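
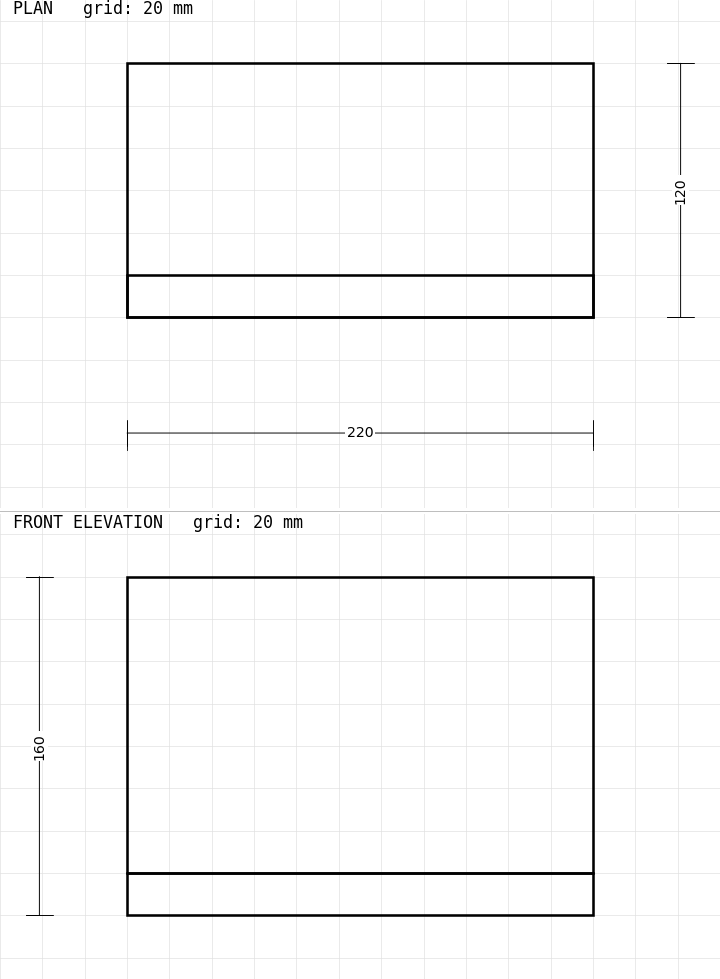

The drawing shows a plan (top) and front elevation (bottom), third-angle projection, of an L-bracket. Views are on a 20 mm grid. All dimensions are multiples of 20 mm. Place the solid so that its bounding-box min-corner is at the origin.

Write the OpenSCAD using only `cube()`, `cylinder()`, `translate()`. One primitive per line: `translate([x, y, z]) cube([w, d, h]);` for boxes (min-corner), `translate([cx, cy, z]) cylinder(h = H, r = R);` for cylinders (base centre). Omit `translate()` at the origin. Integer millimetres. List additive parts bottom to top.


cube([220, 120, 20]);
translate([0, 0, 20]) cube([220, 20, 140]);


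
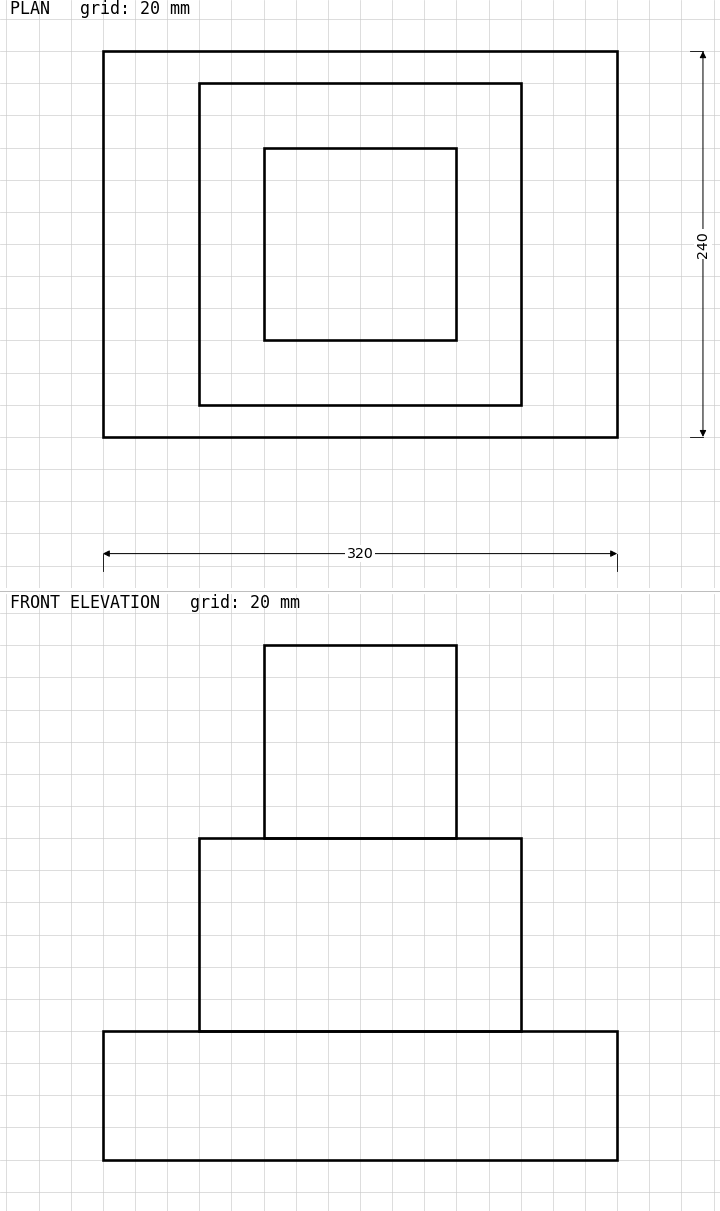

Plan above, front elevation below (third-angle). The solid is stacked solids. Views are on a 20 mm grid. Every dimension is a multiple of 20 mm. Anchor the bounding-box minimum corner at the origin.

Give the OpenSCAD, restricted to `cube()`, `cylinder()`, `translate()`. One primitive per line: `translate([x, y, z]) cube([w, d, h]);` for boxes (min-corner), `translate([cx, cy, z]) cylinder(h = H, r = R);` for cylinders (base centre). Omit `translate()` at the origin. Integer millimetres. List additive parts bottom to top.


cube([320, 240, 80]);
translate([60, 20, 80]) cube([200, 200, 120]);
translate([100, 60, 200]) cube([120, 120, 120]);


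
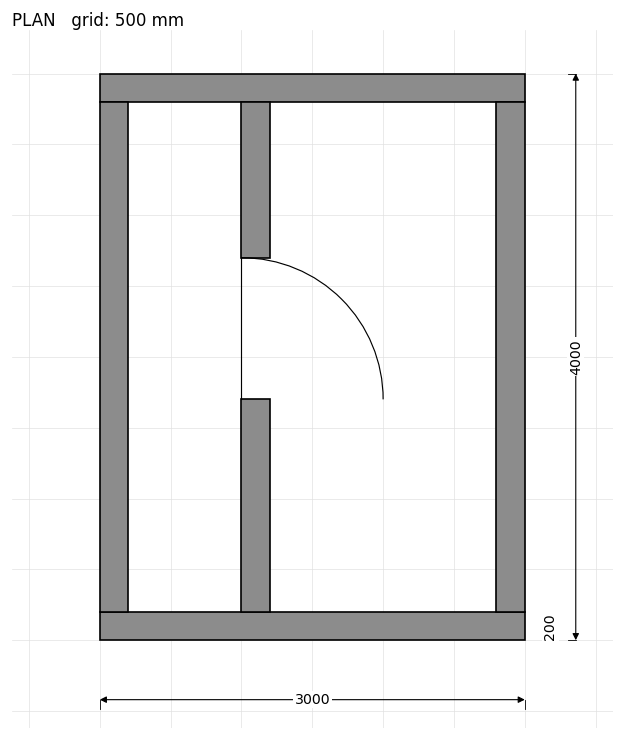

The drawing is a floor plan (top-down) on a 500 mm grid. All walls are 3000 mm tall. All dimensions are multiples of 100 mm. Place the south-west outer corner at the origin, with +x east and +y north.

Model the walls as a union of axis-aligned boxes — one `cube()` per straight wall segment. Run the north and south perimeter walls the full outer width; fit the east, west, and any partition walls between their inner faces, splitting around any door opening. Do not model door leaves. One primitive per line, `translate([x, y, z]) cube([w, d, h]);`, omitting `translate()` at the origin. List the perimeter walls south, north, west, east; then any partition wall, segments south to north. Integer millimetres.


cube([3000, 200, 3000]);
translate([0, 3800, 0]) cube([3000, 200, 3000]);
translate([0, 200, 0]) cube([200, 3600, 3000]);
translate([2800, 200, 0]) cube([200, 3600, 3000]);
translate([1000, 200, 0]) cube([200, 1500, 3000]);
translate([1000, 2700, 0]) cube([200, 1100, 3000]);


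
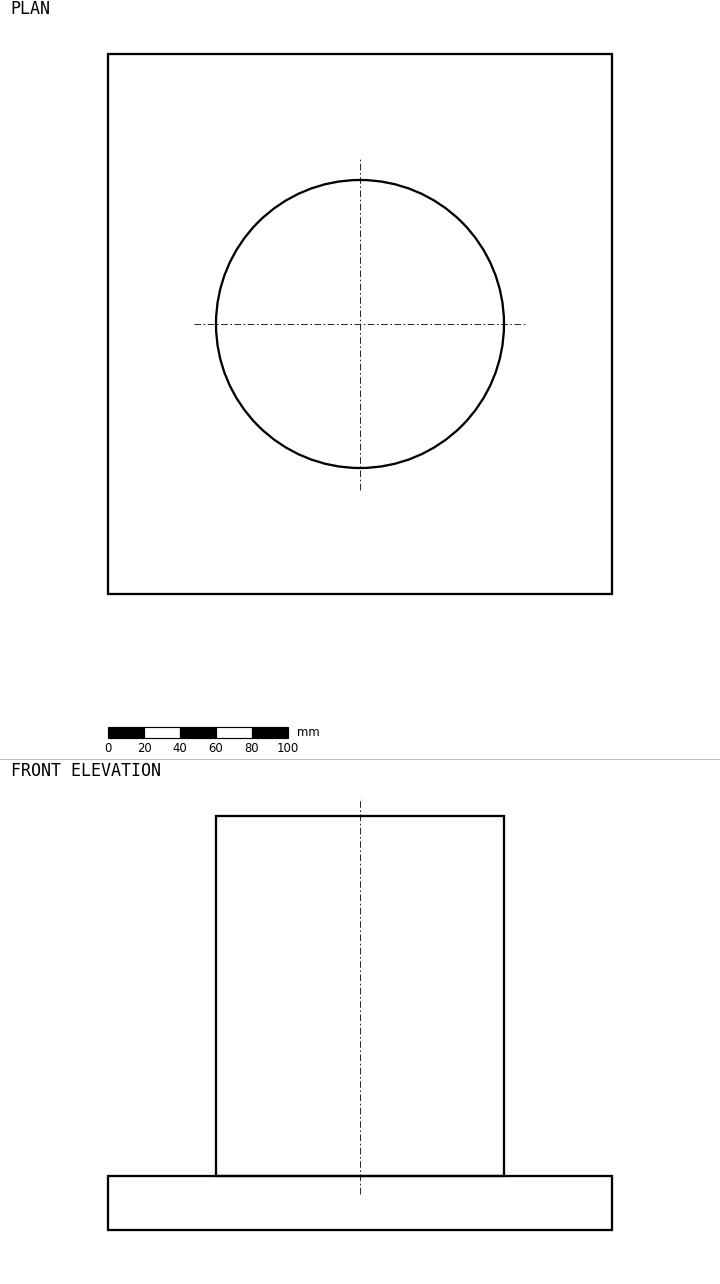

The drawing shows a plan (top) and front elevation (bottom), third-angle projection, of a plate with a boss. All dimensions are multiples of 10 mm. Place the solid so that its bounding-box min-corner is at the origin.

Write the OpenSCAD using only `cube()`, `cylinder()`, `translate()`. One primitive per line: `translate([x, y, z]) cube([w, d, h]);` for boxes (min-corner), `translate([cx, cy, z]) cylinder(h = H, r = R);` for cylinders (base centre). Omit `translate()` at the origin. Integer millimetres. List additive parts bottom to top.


cube([280, 300, 30]);
translate([140, 150, 30]) cylinder(h = 200, r = 80);


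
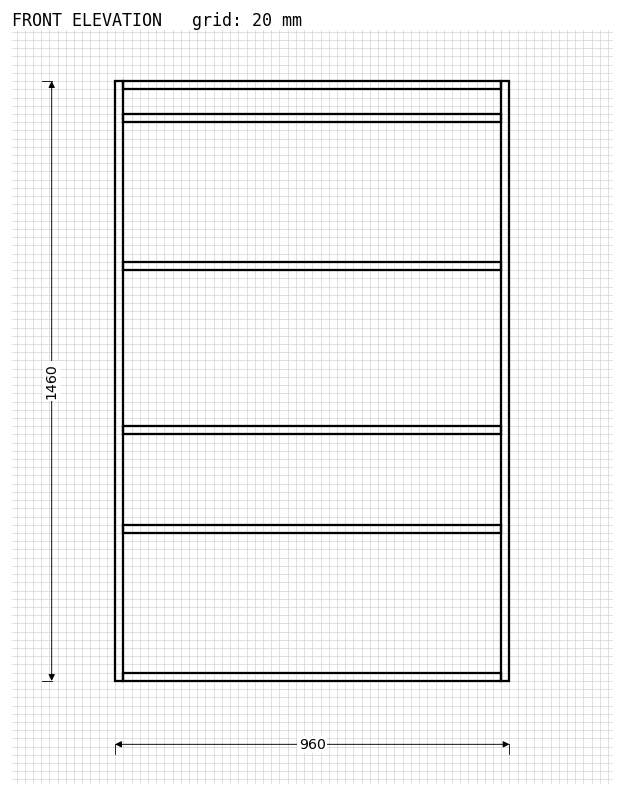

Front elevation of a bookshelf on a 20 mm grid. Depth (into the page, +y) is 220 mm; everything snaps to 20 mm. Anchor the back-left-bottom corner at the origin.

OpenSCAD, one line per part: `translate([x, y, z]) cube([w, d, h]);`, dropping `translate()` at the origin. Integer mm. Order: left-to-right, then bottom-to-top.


cube([20, 220, 1460]);
translate([20, 0, 0]) cube([920, 220, 20]);
translate([20, 0, 360]) cube([920, 220, 20]);
translate([20, 0, 600]) cube([920, 220, 20]);
translate([20, 0, 1000]) cube([920, 220, 20]);
translate([20, 0, 1360]) cube([920, 220, 20]);
translate([20, 0, 1440]) cube([920, 220, 20]);
translate([940, 0, 0]) cube([20, 220, 1460]);


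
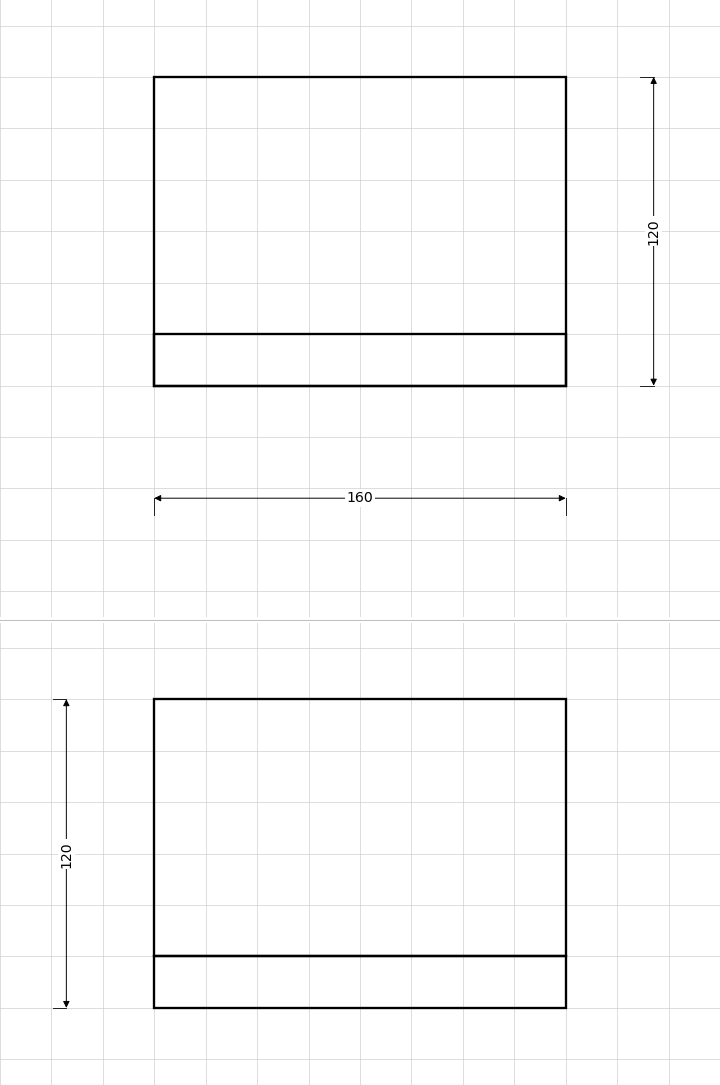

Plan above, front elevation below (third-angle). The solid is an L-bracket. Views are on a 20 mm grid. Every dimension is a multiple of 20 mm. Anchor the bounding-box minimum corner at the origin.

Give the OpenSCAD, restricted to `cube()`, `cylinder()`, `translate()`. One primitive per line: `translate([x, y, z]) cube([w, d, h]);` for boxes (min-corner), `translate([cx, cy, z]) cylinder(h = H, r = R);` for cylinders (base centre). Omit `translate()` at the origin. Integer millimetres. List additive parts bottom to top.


cube([160, 120, 20]);
translate([0, 0, 20]) cube([160, 20, 100]);


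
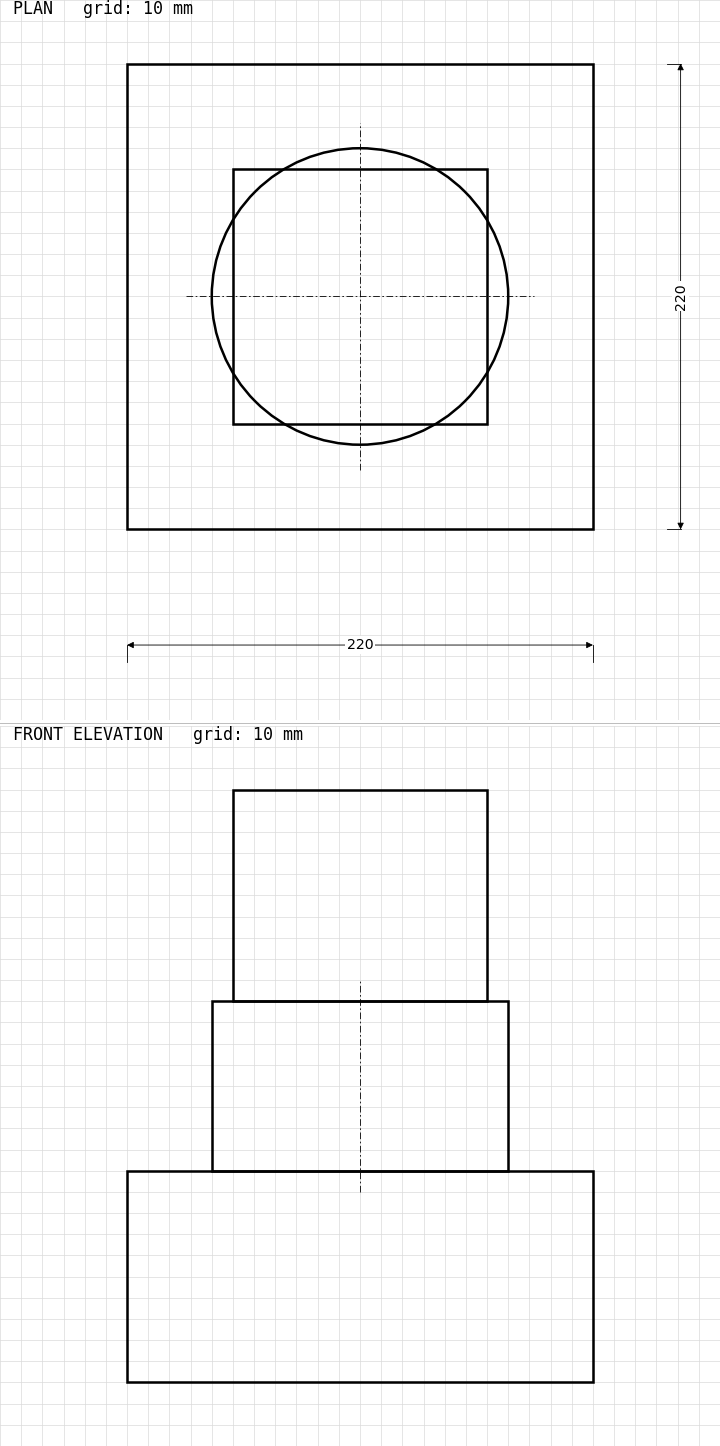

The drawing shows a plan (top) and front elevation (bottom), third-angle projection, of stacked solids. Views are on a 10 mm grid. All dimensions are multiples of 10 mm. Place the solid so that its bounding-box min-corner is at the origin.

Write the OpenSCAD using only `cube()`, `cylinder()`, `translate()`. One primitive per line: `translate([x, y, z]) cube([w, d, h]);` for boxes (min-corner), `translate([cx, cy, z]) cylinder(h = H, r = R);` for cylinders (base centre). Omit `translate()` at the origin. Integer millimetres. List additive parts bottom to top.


cube([220, 220, 100]);
translate([110, 110, 100]) cylinder(h = 80, r = 70);
translate([50, 50, 180]) cube([120, 120, 100]);


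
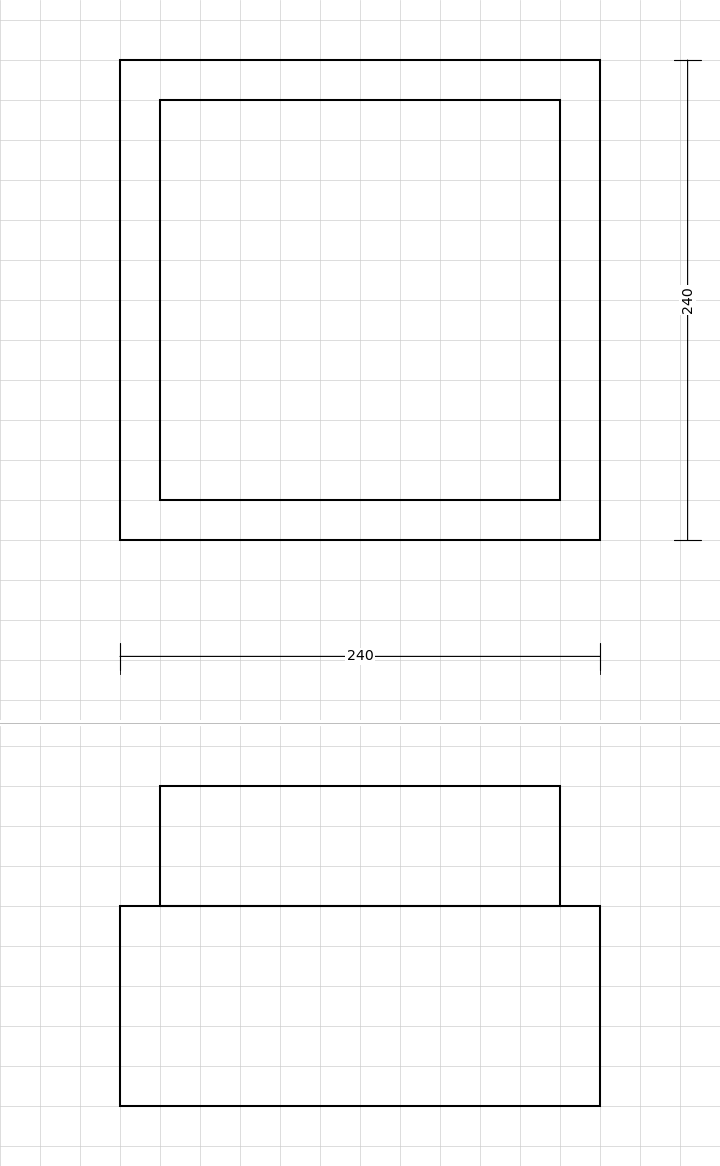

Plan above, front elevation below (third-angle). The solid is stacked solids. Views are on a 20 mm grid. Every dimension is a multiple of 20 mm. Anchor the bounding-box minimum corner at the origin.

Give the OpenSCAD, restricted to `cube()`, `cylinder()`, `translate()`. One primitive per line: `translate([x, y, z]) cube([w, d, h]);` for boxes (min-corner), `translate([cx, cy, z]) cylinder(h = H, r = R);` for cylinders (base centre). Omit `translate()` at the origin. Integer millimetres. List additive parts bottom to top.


cube([240, 240, 100]);
translate([20, 20, 100]) cube([200, 200, 60]);


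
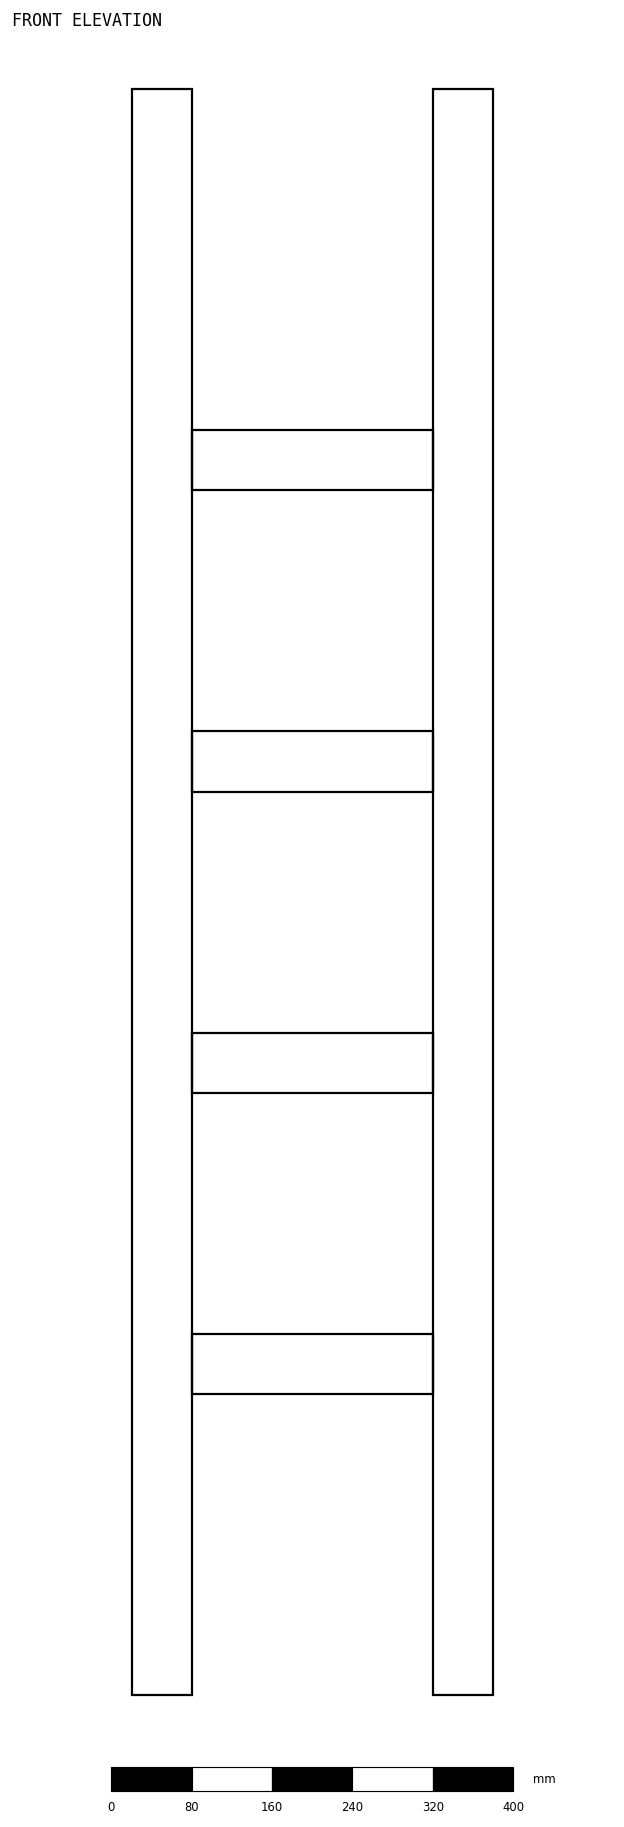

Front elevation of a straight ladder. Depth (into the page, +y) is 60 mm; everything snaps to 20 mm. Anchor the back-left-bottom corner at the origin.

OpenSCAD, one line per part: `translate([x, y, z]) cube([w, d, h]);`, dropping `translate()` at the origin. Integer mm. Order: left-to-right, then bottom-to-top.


cube([60, 60, 1600]);
translate([60, 0, 300]) cube([240, 60, 60]);
translate([60, 0, 600]) cube([240, 60, 60]);
translate([60, 0, 900]) cube([240, 60, 60]);
translate([60, 0, 1200]) cube([240, 60, 60]);
translate([300, 0, 0]) cube([60, 60, 1600]);


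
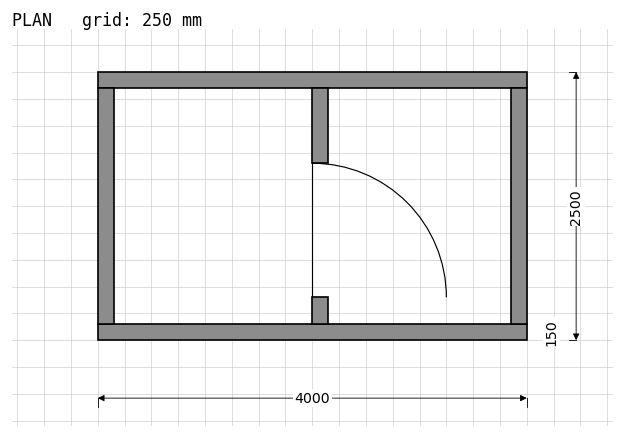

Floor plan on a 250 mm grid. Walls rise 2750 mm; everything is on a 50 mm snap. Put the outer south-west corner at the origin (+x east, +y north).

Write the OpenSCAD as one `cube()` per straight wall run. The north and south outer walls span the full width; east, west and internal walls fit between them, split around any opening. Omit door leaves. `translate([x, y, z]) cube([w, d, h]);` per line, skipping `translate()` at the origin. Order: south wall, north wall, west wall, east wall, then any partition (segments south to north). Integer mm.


cube([4000, 150, 2750]);
translate([0, 2350, 0]) cube([4000, 150, 2750]);
translate([0, 150, 0]) cube([150, 2200, 2750]);
translate([3850, 150, 0]) cube([150, 2200, 2750]);
translate([2000, 150, 0]) cube([150, 250, 2750]);
translate([2000, 1650, 0]) cube([150, 700, 2750]);


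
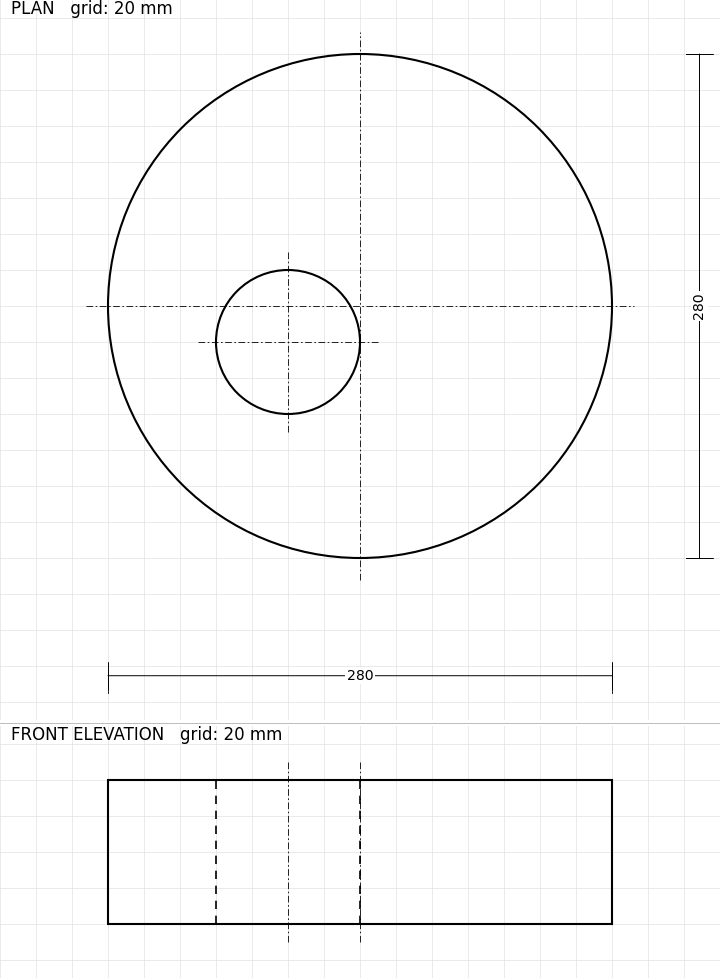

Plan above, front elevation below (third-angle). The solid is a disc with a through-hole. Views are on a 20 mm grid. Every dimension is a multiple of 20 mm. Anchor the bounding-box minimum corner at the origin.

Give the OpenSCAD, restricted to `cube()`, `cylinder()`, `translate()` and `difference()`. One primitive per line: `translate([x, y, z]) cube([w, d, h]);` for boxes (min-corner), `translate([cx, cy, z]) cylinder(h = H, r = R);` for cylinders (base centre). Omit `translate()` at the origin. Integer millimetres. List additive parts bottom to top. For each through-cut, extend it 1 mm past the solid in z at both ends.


difference() {
  translate([140, 140, 0]) cylinder(h = 80, r = 140);
  translate([100, 120, -1]) cylinder(h = 82, r = 40);
}


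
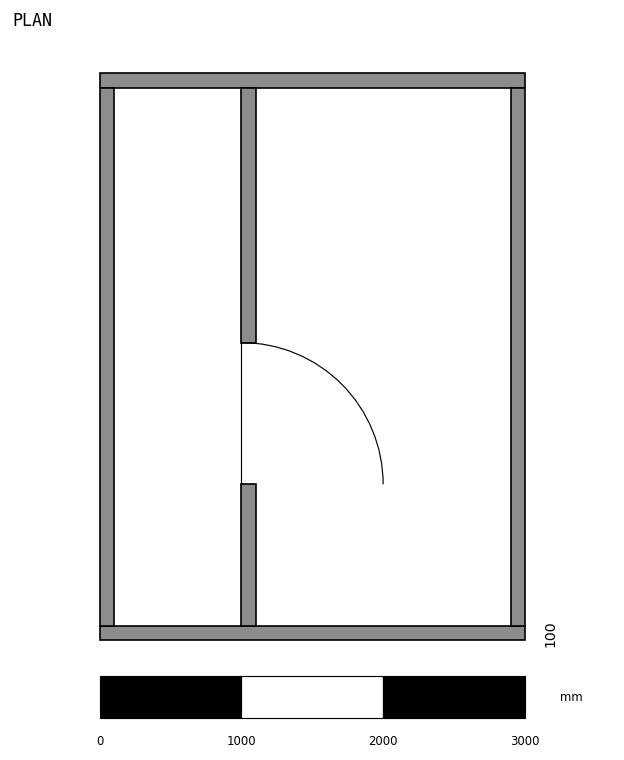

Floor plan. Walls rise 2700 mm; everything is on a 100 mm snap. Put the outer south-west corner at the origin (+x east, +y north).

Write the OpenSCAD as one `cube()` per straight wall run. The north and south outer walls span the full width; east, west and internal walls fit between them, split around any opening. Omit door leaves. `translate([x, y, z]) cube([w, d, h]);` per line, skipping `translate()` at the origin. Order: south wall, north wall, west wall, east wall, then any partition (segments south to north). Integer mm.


cube([3000, 100, 2700]);
translate([0, 3900, 0]) cube([3000, 100, 2700]);
translate([0, 100, 0]) cube([100, 3800, 2700]);
translate([2900, 100, 0]) cube([100, 3800, 2700]);
translate([1000, 100, 0]) cube([100, 1000, 2700]);
translate([1000, 2100, 0]) cube([100, 1800, 2700]);


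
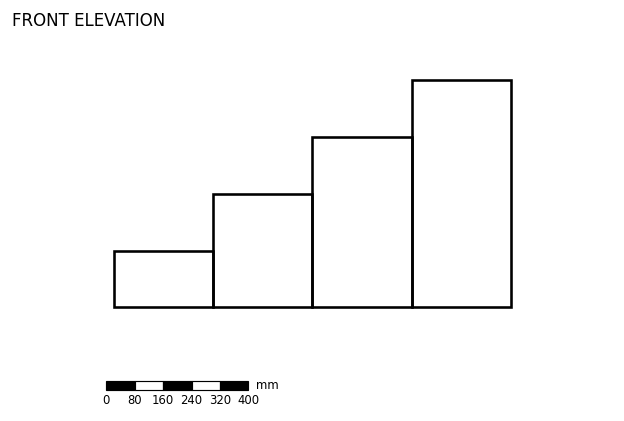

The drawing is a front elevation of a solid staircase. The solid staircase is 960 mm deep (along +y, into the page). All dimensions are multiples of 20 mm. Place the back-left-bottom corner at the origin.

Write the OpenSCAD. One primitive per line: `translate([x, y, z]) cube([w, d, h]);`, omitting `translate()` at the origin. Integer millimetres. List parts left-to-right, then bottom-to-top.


cube([280, 960, 160]);
translate([280, 0, 0]) cube([280, 960, 320]);
translate([560, 0, 0]) cube([280, 960, 480]);
translate([840, 0, 0]) cube([280, 960, 640]);


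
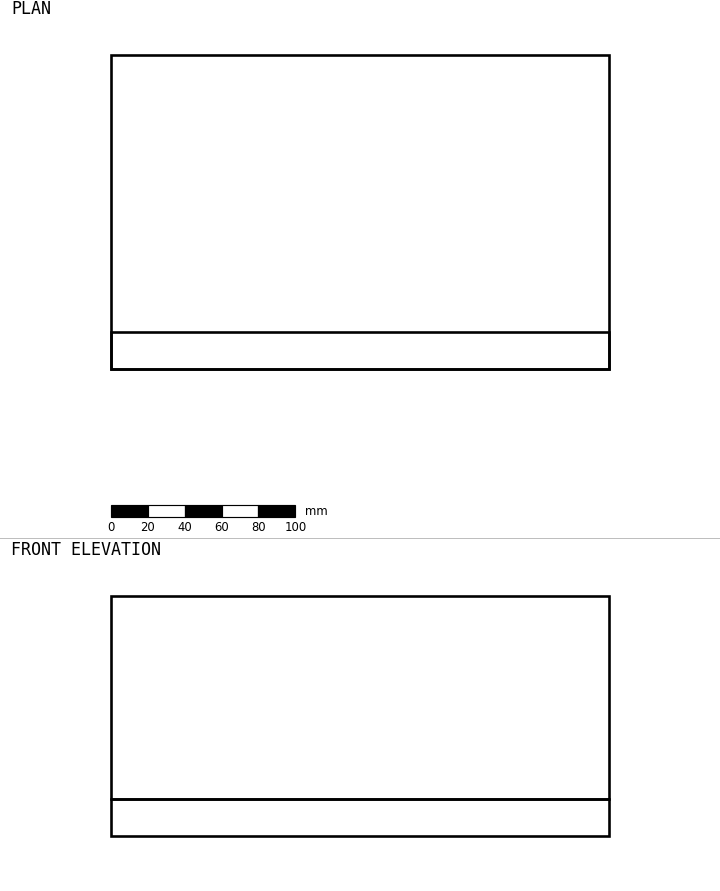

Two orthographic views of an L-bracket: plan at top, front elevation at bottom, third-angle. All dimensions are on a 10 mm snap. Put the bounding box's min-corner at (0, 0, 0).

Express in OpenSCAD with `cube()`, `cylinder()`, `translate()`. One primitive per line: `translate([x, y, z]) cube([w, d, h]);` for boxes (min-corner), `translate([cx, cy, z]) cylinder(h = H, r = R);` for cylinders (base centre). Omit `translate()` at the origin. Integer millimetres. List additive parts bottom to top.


cube([270, 170, 20]);
translate([0, 0, 20]) cube([270, 20, 110]);


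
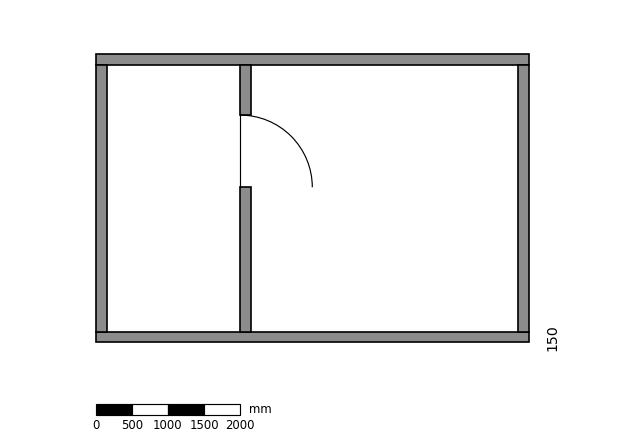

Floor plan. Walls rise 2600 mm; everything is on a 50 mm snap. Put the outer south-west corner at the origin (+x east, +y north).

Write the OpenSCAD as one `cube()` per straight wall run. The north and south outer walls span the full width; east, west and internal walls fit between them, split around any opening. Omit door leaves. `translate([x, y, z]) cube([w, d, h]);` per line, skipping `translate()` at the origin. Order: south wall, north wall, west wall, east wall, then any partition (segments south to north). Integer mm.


cube([6000, 150, 2600]);
translate([0, 3850, 0]) cube([6000, 150, 2600]);
translate([0, 150, 0]) cube([150, 3700, 2600]);
translate([5850, 150, 0]) cube([150, 3700, 2600]);
translate([2000, 150, 0]) cube([150, 2000, 2600]);
translate([2000, 3150, 0]) cube([150, 700, 2600]);


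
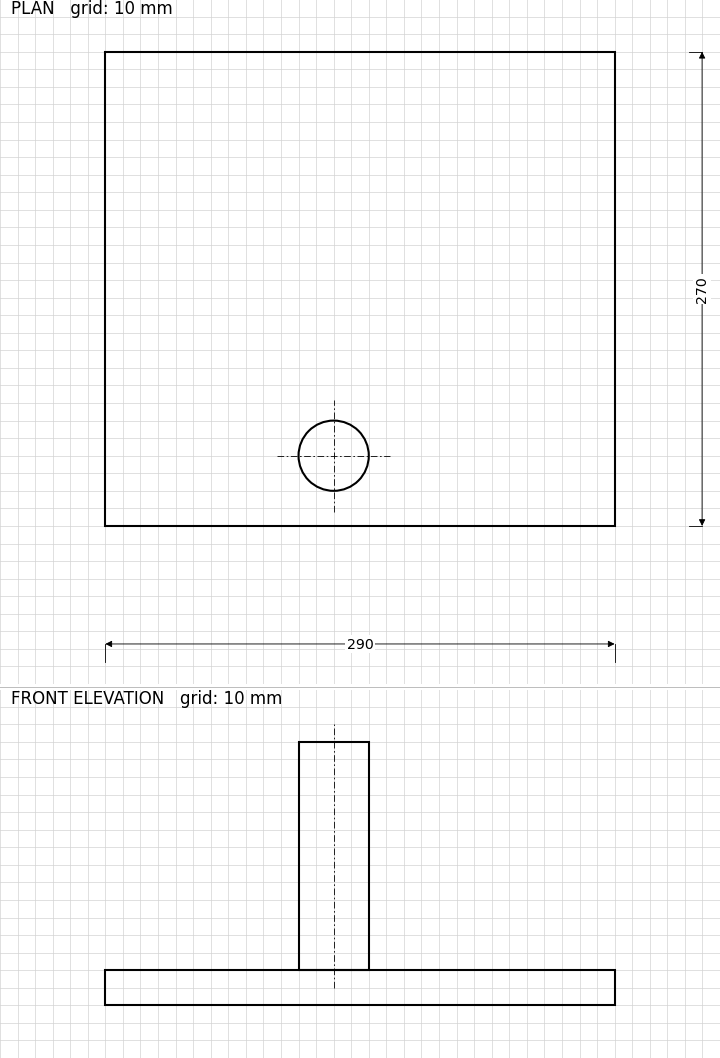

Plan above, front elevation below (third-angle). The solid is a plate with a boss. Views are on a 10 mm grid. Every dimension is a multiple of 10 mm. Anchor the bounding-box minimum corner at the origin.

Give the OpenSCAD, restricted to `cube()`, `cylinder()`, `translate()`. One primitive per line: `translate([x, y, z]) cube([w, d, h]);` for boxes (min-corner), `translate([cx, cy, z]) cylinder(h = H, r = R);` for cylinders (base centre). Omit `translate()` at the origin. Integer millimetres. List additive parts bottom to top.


cube([290, 270, 20]);
translate([130, 40, 20]) cylinder(h = 130, r = 20);


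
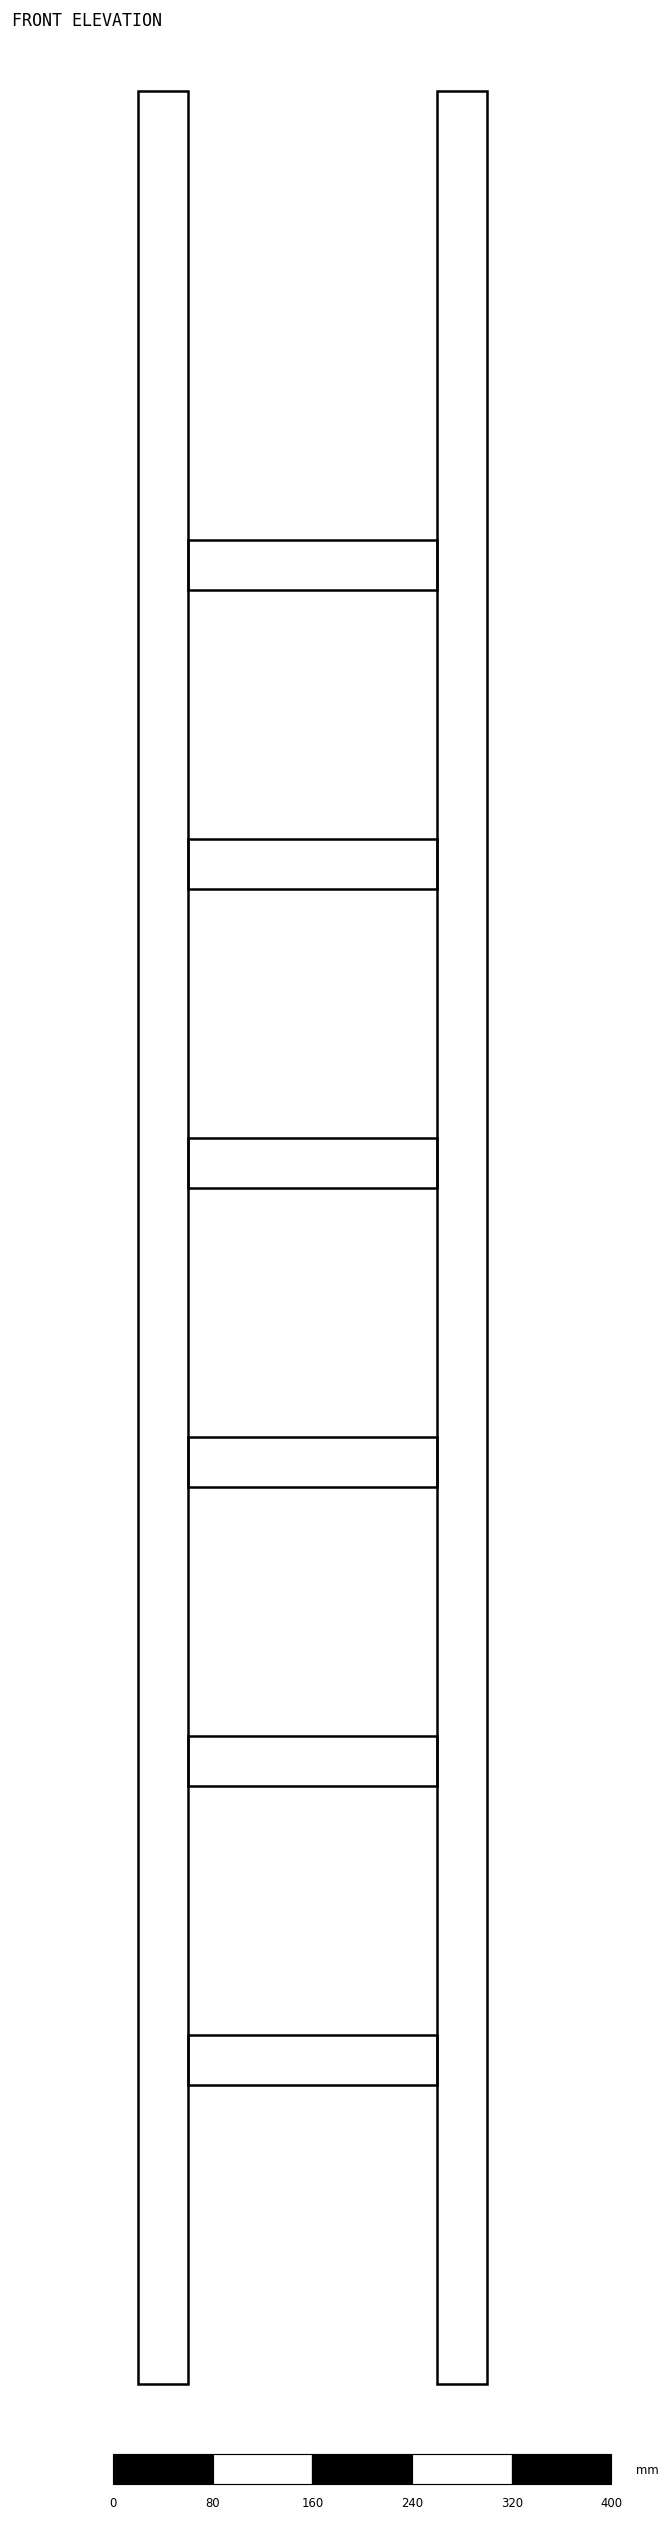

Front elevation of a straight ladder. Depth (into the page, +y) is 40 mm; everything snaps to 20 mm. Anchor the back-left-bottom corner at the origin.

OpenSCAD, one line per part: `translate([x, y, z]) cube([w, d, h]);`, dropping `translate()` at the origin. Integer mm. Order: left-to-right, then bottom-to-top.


cube([40, 40, 1840]);
translate([40, 0, 240]) cube([200, 40, 40]);
translate([40, 0, 480]) cube([200, 40, 40]);
translate([40, 0, 720]) cube([200, 40, 40]);
translate([40, 0, 960]) cube([200, 40, 40]);
translate([40, 0, 1200]) cube([200, 40, 40]);
translate([40, 0, 1440]) cube([200, 40, 40]);
translate([240, 0, 0]) cube([40, 40, 1840]);


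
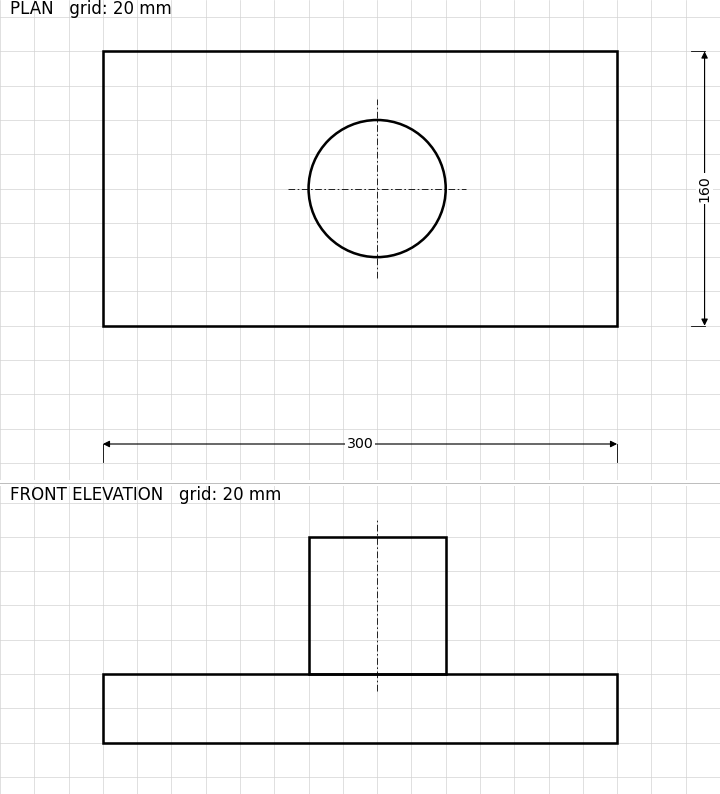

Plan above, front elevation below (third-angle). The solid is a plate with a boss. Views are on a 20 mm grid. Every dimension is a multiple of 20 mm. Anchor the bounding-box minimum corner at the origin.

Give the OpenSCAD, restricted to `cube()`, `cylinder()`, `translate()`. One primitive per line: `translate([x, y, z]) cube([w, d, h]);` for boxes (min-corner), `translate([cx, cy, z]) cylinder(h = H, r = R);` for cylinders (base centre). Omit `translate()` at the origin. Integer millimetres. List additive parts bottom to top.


cube([300, 160, 40]);
translate([160, 80, 40]) cylinder(h = 80, r = 40);


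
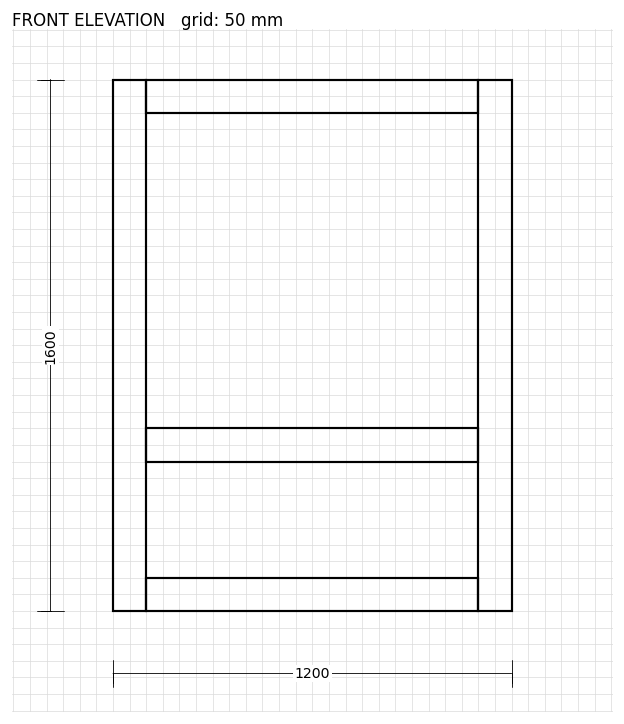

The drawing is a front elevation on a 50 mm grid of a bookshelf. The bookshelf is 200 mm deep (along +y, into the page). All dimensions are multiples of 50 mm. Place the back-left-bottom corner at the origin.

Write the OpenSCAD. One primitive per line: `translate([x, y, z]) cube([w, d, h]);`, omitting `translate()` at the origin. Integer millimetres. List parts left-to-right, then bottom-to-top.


cube([100, 200, 1600]);
translate([100, 0, 0]) cube([1000, 200, 100]);
translate([100, 0, 450]) cube([1000, 200, 100]);
translate([100, 0, 1500]) cube([1000, 200, 100]);
translate([1100, 0, 0]) cube([100, 200, 1600]);


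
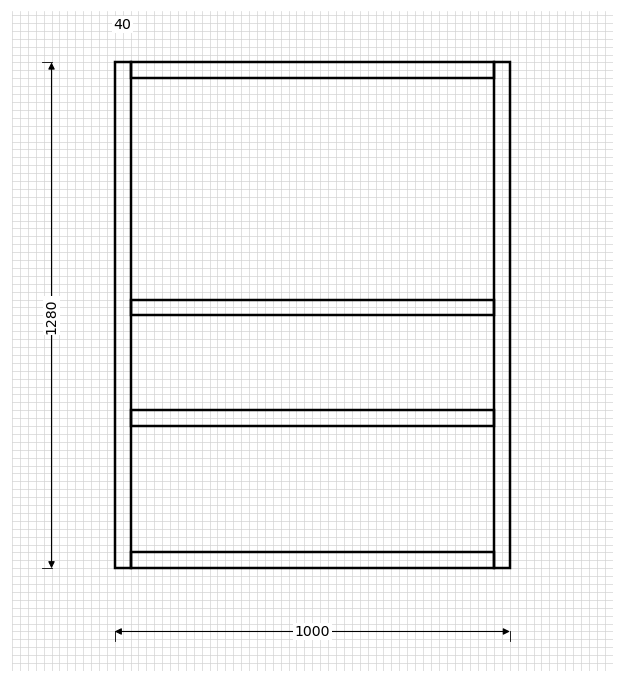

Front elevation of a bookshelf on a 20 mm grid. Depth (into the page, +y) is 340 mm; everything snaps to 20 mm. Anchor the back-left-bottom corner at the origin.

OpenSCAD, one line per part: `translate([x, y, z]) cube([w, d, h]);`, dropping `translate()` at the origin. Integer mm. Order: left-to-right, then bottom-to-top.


cube([40, 340, 1280]);
translate([40, 0, 0]) cube([920, 340, 40]);
translate([40, 0, 360]) cube([920, 340, 40]);
translate([40, 0, 640]) cube([920, 340, 40]);
translate([40, 0, 1240]) cube([920, 340, 40]);
translate([960, 0, 0]) cube([40, 340, 1280]);


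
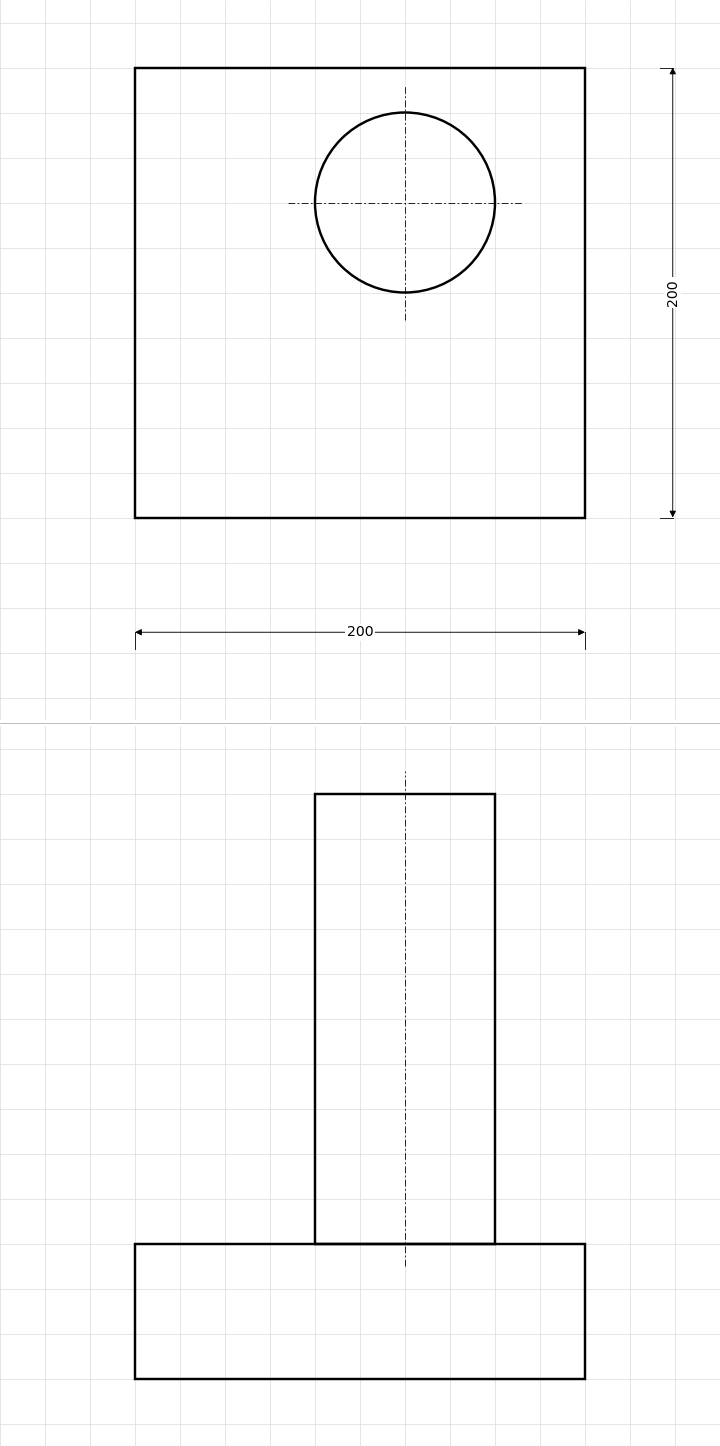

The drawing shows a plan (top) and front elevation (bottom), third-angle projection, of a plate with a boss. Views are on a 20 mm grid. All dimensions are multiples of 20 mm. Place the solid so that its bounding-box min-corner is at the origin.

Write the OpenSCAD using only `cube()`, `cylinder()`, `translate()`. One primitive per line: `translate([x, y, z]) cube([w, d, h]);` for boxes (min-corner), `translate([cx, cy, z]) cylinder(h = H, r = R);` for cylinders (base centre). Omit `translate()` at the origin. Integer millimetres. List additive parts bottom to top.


cube([200, 200, 60]);
translate([120, 140, 60]) cylinder(h = 200, r = 40);


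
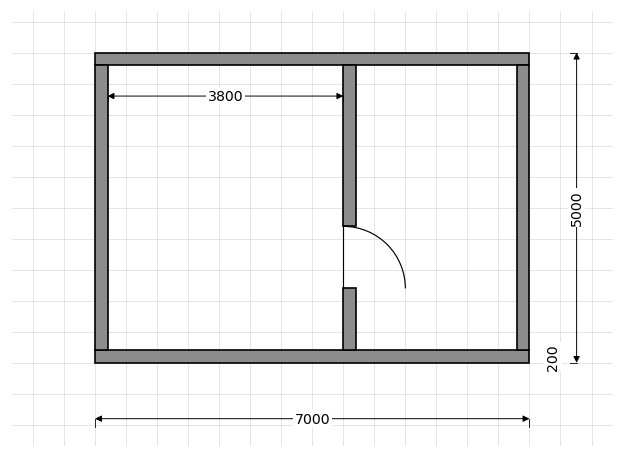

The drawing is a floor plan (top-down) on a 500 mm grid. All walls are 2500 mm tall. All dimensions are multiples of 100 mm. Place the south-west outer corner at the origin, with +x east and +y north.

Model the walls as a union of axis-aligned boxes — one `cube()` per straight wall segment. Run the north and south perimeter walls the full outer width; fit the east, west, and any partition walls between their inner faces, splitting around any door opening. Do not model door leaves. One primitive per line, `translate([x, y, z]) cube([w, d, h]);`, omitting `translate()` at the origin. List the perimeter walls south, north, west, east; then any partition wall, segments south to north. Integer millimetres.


cube([7000, 200, 2500]);
translate([0, 4800, 0]) cube([7000, 200, 2500]);
translate([0, 200, 0]) cube([200, 4600, 2500]);
translate([6800, 200, 0]) cube([200, 4600, 2500]);
translate([4000, 200, 0]) cube([200, 1000, 2500]);
translate([4000, 2200, 0]) cube([200, 2600, 2500]);


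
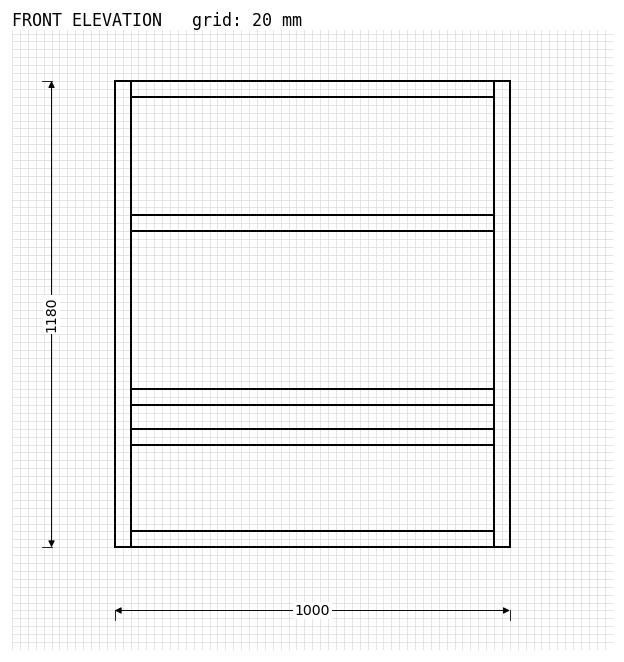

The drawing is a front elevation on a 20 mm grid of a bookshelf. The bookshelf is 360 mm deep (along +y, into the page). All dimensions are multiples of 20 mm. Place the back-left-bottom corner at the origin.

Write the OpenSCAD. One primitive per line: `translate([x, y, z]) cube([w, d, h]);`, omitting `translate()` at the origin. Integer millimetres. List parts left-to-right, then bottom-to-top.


cube([40, 360, 1180]);
translate([40, 0, 0]) cube([920, 360, 40]);
translate([40, 0, 260]) cube([920, 360, 40]);
translate([40, 0, 360]) cube([920, 360, 40]);
translate([40, 0, 800]) cube([920, 360, 40]);
translate([40, 0, 1140]) cube([920, 360, 40]);
translate([960, 0, 0]) cube([40, 360, 1180]);


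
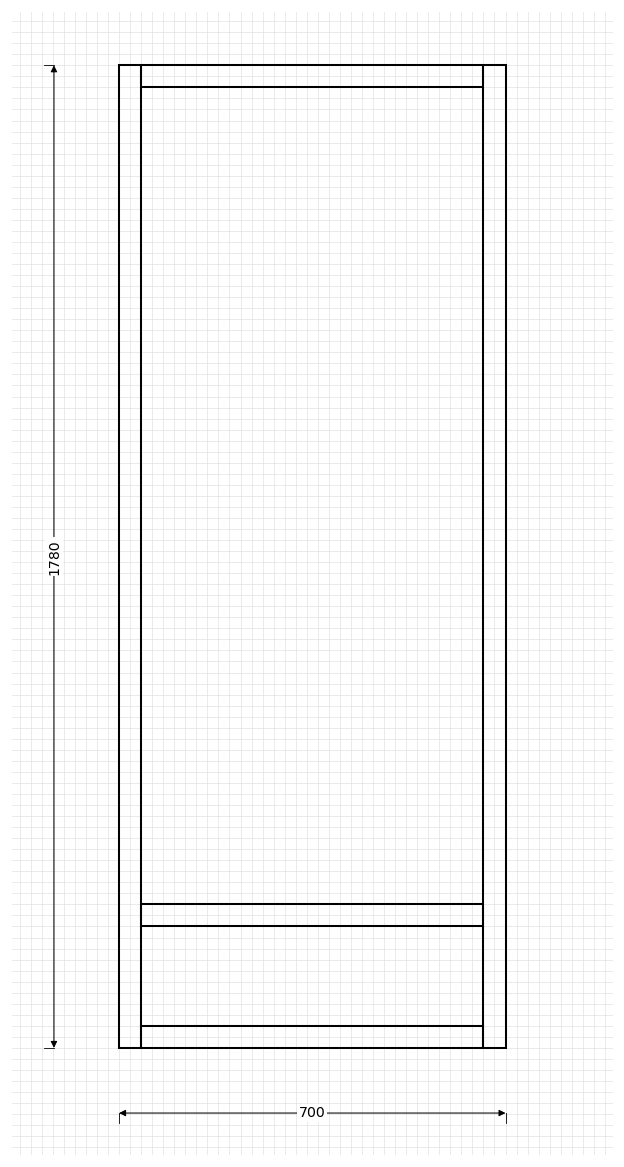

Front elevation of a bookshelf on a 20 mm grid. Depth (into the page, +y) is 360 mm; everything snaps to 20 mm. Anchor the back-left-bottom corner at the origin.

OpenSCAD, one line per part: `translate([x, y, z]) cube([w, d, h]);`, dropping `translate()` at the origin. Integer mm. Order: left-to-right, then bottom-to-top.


cube([40, 360, 1780]);
translate([40, 0, 0]) cube([620, 360, 40]);
translate([40, 0, 220]) cube([620, 360, 40]);
translate([40, 0, 1740]) cube([620, 360, 40]);
translate([660, 0, 0]) cube([40, 360, 1780]);


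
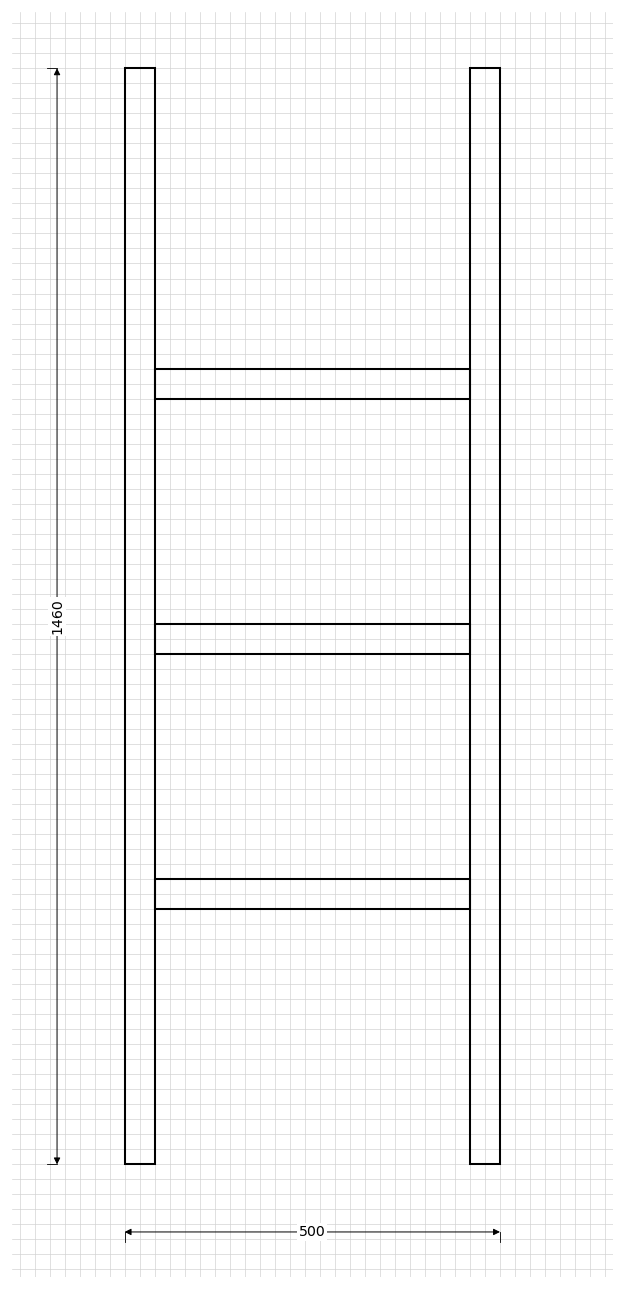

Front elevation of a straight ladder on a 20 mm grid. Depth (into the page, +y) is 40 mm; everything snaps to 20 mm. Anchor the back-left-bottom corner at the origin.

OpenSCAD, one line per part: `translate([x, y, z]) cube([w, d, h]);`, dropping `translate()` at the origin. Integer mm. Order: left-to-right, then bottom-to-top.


cube([40, 40, 1460]);
translate([40, 0, 340]) cube([420, 40, 40]);
translate([40, 0, 680]) cube([420, 40, 40]);
translate([40, 0, 1020]) cube([420, 40, 40]);
translate([460, 0, 0]) cube([40, 40, 1460]);


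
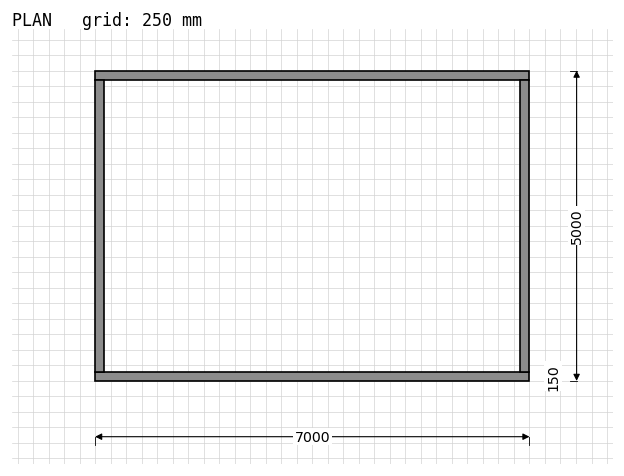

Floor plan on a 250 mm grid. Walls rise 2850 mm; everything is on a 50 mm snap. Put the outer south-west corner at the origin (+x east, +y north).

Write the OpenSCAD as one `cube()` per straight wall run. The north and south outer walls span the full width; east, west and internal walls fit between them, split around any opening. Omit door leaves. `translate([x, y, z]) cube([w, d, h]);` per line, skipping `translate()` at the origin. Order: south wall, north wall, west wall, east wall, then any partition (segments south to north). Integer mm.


cube([7000, 150, 2850]);
translate([0, 4850, 0]) cube([7000, 150, 2850]);
translate([0, 150, 0]) cube([150, 4700, 2850]);
translate([6850, 150, 0]) cube([150, 4700, 2850]);


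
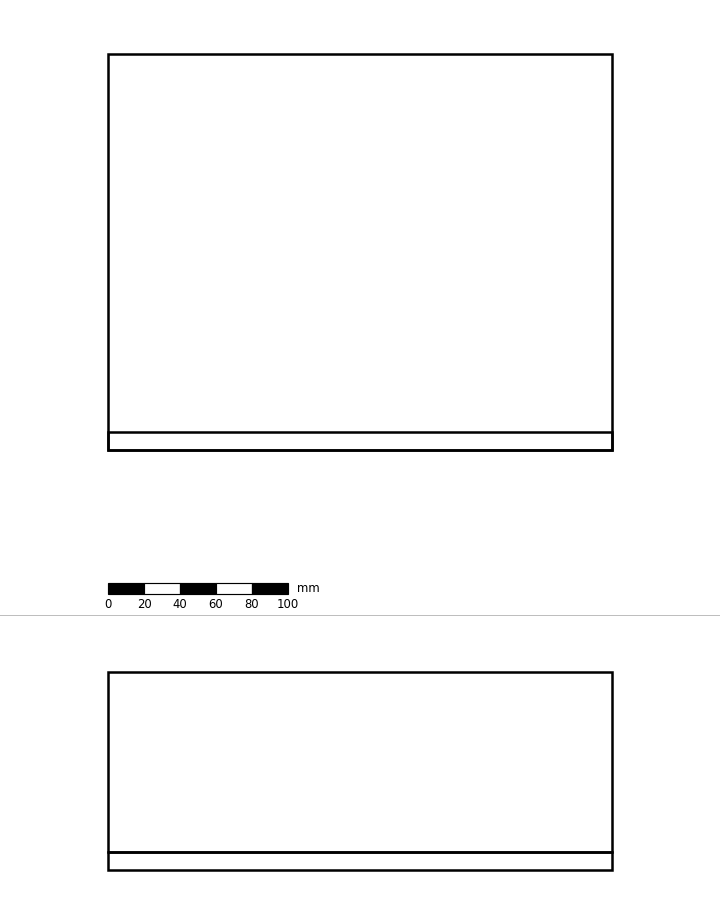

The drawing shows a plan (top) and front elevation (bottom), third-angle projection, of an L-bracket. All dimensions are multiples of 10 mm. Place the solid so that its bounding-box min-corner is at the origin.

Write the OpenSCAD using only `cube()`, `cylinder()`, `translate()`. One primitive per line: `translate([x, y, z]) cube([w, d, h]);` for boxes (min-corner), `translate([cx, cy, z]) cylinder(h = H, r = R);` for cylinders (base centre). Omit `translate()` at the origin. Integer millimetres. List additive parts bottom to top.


cube([280, 220, 10]);
translate([0, 0, 10]) cube([280, 10, 100]);


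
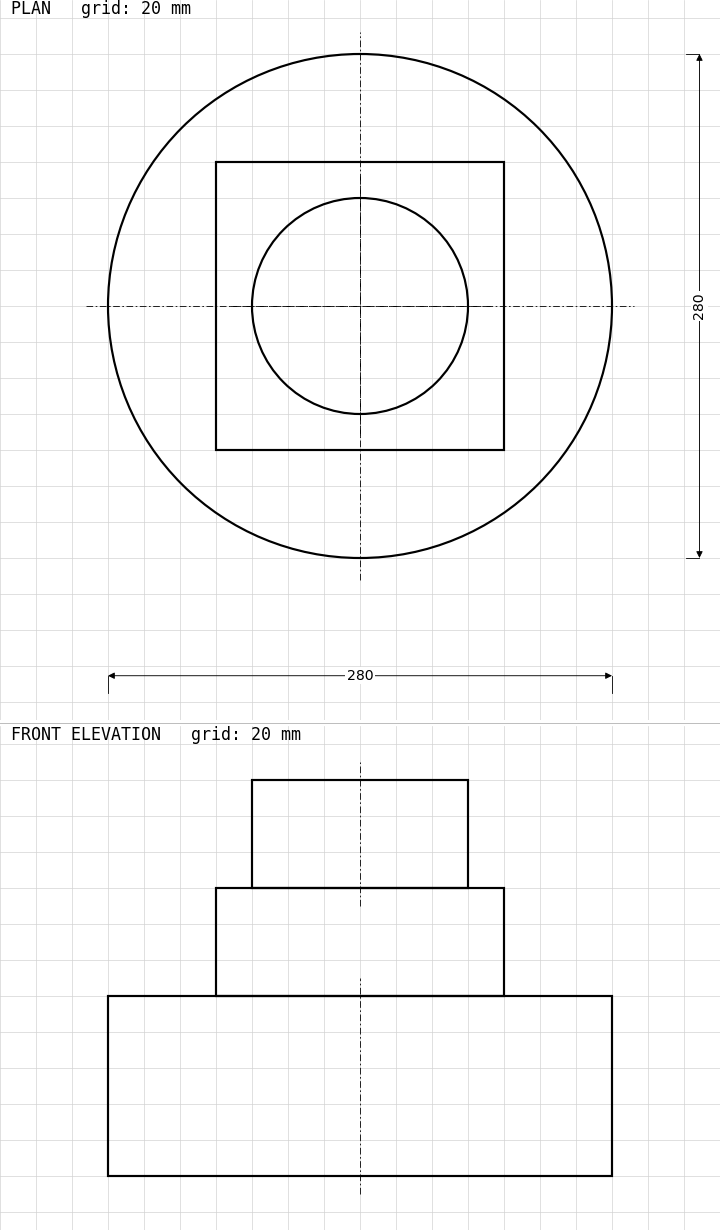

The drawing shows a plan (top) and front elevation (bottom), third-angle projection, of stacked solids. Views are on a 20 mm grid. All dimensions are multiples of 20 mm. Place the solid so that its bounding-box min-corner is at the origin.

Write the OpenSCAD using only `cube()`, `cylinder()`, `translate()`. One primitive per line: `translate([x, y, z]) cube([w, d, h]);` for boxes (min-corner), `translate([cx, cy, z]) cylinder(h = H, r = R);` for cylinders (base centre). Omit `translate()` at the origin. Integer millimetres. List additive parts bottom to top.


translate([140, 140, 0]) cylinder(h = 100, r = 140);
translate([60, 60, 100]) cube([160, 160, 60]);
translate([140, 140, 160]) cylinder(h = 60, r = 60);


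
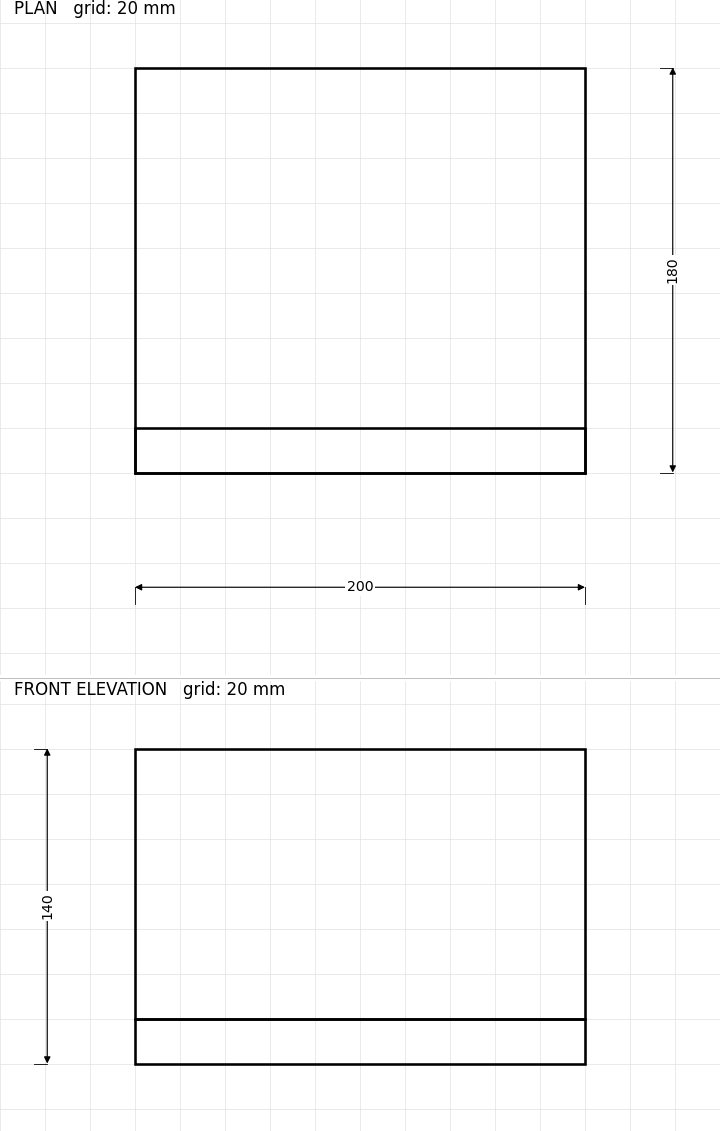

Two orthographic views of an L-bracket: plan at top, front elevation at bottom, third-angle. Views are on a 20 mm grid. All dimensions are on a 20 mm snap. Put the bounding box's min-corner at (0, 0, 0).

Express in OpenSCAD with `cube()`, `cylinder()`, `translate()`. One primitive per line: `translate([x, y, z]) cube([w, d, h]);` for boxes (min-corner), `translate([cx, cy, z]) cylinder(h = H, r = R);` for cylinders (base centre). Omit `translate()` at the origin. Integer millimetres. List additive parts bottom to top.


cube([200, 180, 20]);
translate([0, 0, 20]) cube([200, 20, 120]);


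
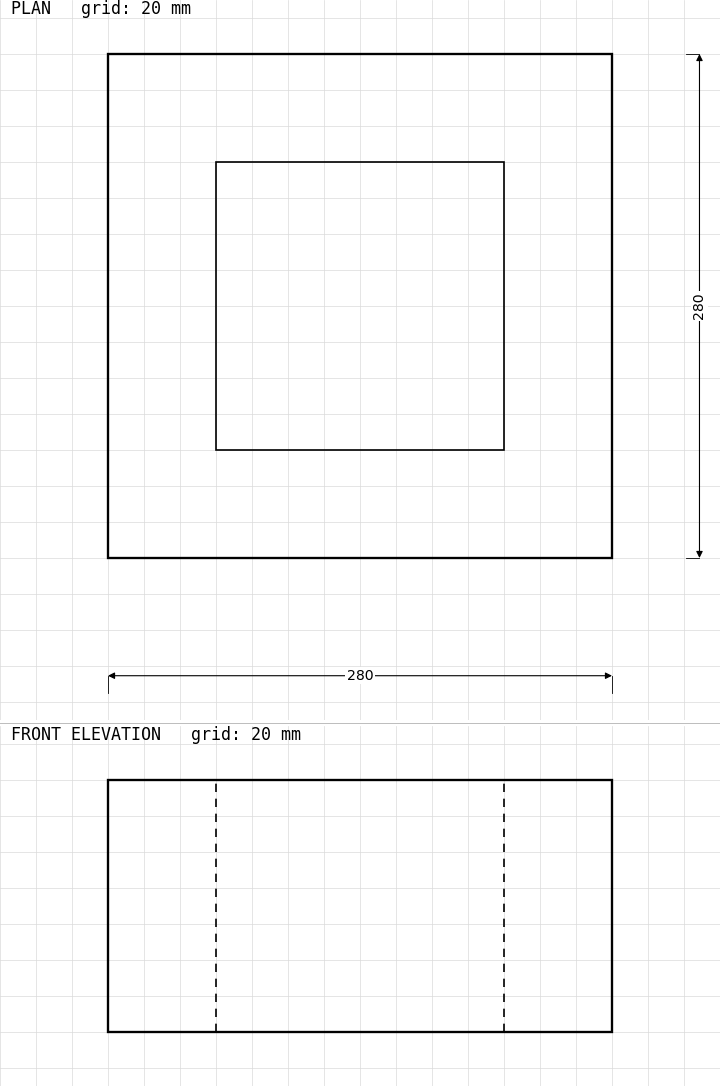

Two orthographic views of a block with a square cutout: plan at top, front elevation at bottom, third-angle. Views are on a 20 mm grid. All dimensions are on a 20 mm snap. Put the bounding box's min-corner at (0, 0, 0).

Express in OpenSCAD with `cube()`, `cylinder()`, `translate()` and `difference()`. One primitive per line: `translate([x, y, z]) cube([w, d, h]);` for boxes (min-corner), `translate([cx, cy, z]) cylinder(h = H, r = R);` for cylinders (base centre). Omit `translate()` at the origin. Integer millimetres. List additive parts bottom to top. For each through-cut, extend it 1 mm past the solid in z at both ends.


difference() {
  cube([280, 280, 140]);
  translate([60, 60, -1]) cube([160, 160, 142]);
}


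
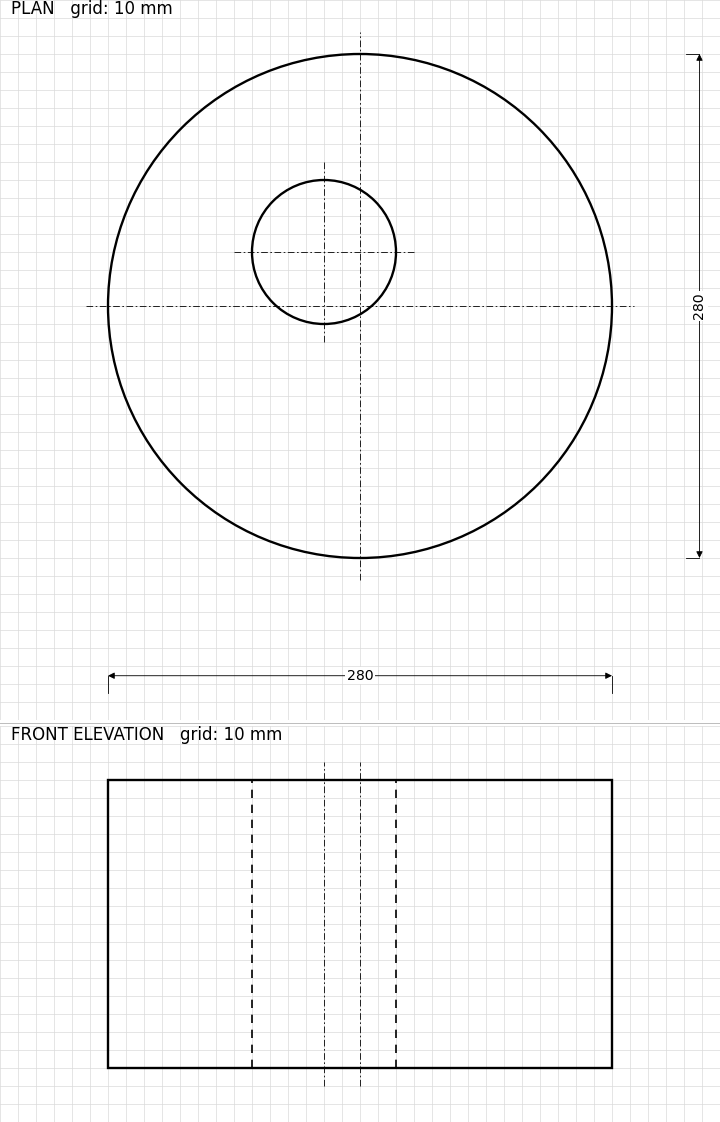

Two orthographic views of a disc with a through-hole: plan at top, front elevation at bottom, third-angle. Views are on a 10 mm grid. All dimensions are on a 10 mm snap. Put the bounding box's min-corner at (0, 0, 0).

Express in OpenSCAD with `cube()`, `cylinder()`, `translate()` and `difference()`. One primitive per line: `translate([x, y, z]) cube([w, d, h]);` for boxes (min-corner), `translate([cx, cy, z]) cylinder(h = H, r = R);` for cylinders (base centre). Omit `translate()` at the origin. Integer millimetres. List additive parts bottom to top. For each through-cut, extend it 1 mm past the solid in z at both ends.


difference() {
  translate([140, 140, 0]) cylinder(h = 160, r = 140);
  translate([120, 170, -1]) cylinder(h = 162, r = 40);
}


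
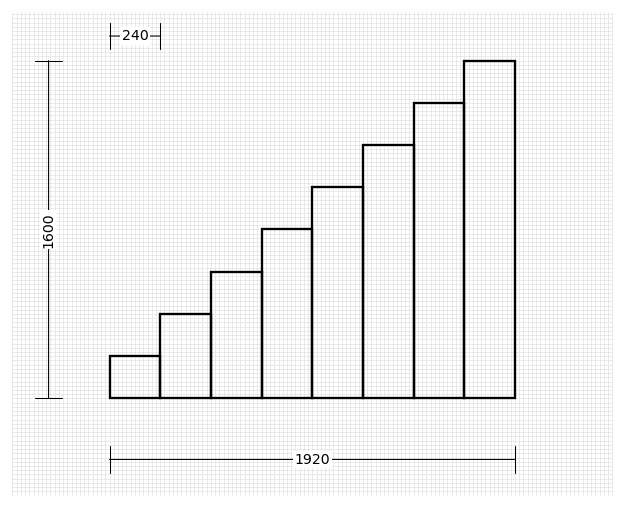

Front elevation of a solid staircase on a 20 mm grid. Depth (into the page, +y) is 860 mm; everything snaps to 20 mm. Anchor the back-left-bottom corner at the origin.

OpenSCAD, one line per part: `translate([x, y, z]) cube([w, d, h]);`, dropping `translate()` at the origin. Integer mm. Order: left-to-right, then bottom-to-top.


cube([240, 860, 200]);
translate([240, 0, 0]) cube([240, 860, 400]);
translate([480, 0, 0]) cube([240, 860, 600]);
translate([720, 0, 0]) cube([240, 860, 800]);
translate([960, 0, 0]) cube([240, 860, 1000]);
translate([1200, 0, 0]) cube([240, 860, 1200]);
translate([1440, 0, 0]) cube([240, 860, 1400]);
translate([1680, 0, 0]) cube([240, 860, 1600]);


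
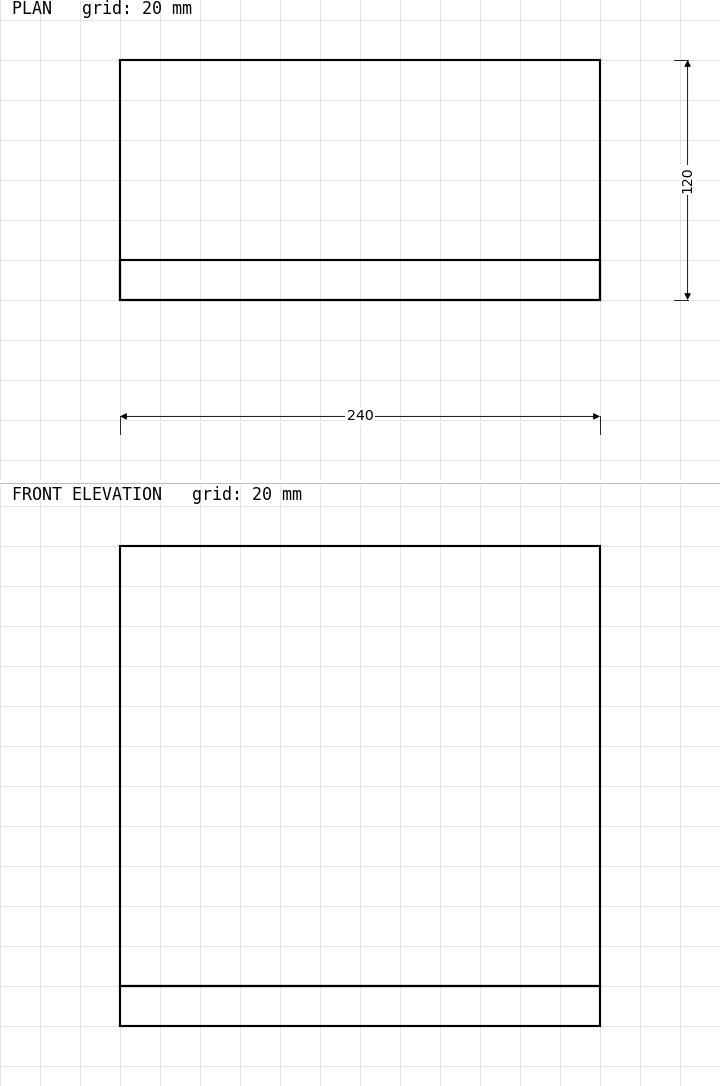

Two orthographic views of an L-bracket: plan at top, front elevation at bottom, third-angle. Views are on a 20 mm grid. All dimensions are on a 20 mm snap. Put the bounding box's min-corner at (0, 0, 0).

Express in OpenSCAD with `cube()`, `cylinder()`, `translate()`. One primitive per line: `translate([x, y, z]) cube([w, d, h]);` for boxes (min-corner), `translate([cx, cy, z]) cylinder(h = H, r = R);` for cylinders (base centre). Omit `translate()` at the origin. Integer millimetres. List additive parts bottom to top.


cube([240, 120, 20]);
translate([0, 0, 20]) cube([240, 20, 220]);


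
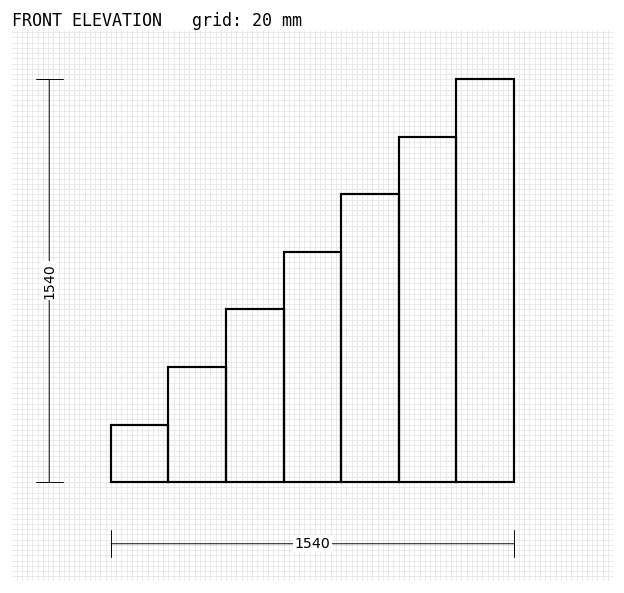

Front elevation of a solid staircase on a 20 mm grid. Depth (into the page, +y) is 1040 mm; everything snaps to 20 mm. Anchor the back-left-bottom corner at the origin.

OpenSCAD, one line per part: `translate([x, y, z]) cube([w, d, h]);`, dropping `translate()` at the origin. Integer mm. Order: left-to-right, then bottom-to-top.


cube([220, 1040, 220]);
translate([220, 0, 0]) cube([220, 1040, 440]);
translate([440, 0, 0]) cube([220, 1040, 660]);
translate([660, 0, 0]) cube([220, 1040, 880]);
translate([880, 0, 0]) cube([220, 1040, 1100]);
translate([1100, 0, 0]) cube([220, 1040, 1320]);
translate([1320, 0, 0]) cube([220, 1040, 1540]);
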